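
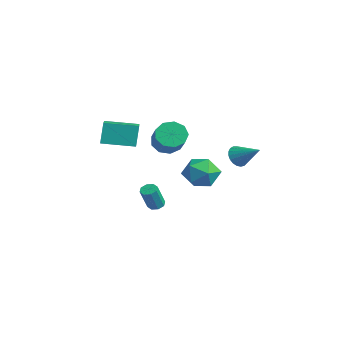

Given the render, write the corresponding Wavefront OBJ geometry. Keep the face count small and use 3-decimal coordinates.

v 0.947 -0.21 2.473
v 1.428 0.314 1.971
v 3.195 -0.187 3.146
v 2.713 -0.71 3.647
v 1.208 0.619 2.432
v 2.975 0.118 3.607
v 0.866 0.537 2.912
v 2.633 0.036 4.087
v 0.561 0.105 3.186
v 2.328 -0.395 4.361
v 0.437 -0.474 3.127
v 2.204 -0.974 4.301
v 0.551 -0.929 2.761
v 2.318 -1.43 3.935
v 0.85 -1.048 2.26
v 2.617 -1.548 3.435
v 1.194 -0.774 1.859
v 2.961 -1.275 3.034
v 1.423 -0.237 1.745
v 3.19 -0.737 2.92
v -3.61 -2.155 1.158
v -3.891 -1.856 2.497
v -2.841 -0.432 0.936
v -3.122 -0.133 2.274
v -2.058 -2.787 1.626
v -2.339 -2.488 2.964
v -1.289 -1.064 1.403
v -1.57 -0.765 2.742
v -3.436 4.364 -2.724
v -2.637 4.528 -1.86
v -3.743 2.572 -2.1
v -2.944 2.736 -1.236
v -3.979 3.318 -1.206
v -3.79 4.425 -1.592
v -2.59 2.675 -2.368
v -2.401 3.782 -2.754
v -2.114 3.484 -1.64
v -2.973 3.882 -0.922
v -3.407 3.218 -3.038
v -4.266 3.616 -2.32
v -3.859 1.136 -4.286
v -3.374 1.06 -4.456
v -2.976 0.447 -3.044
v -3.461 0.524 -2.874
v -3.421 1.417 -4.287
v -3.023 0.804 -2.875
v -3.726 1.61 -4.118
v -3.328 0.997 -2.706
v -4.108 1.525 -4.047
v -3.71 0.912 -2.635
v -4.344 1.213 -4.116
v -3.946 0.6 -2.704
v -4.297 0.856 -4.285
v -3.899 0.243 -2.873
v -3.992 0.663 -4.454
v -3.594 0.05 -3.042
v -3.61 0.748 -4.525
v -3.212 0.135 -3.113
v 2.277 3.216 1.324
v 2.672 3.202 0.734
v 3.483 3.884 2.116
v 2.54 3.465 0.713
v 2.363 3.685 0.798
v 2.17 3.825 0.973
v 1.997 3.859 1.21
v 1.871 3.782 1.466
v 1.816 3.607 1.697
v 1.84 3.365 1.864
v 1.94 3.097 1.938
v 2.098 2.849 1.905
v 2.287 2.666 1.772
v 2.474 2.577 1.562
v 2.627 2.599 1.31
v 2.72 2.728 1.061
v 2.736 2.941 0.857
f 2 1 5
f 2 5 3
f 3 5 6
f 3 6 4
f 5 1 7
f 5 7 6
f 6 7 8
f 6 8 4
f 7 1 9
f 7 9 8
f 8 9 10
f 8 10 4
f 9 1 11
f 9 11 10
f 10 11 12
f 10 12 4
f 11 1 13
f 11 13 12
f 12 13 14
f 12 14 4
f 13 1 15
f 13 15 14
f 14 15 16
f 14 16 4
f 15 1 17
f 15 17 16
f 16 17 18
f 16 18 4
f 17 1 19
f 17 19 18
f 18 19 20
f 18 20 4
f 19 1 2
f 19 2 20
f 20 2 3
f 20 3 4
f 22 24 21
f 25 22 21
f 21 24 23
f 23 25 21
f 22 28 24
f 26 22 25
f 26 28 22
f 24 28 23
f 27 25 23
f 23 28 27
f 27 26 25
f 28 26 27
f 29 40 34
f 29 34 30
f 29 30 36
f 29 36 39
f 29 39 40
f 30 34 38
f 34 40 33
f 40 39 31
f 39 36 35
f 36 30 37
f 32 38 33
f 32 33 31
f 32 31 35
f 32 35 37
f 32 37 38
f 33 38 34
f 31 33 40
f 35 31 39
f 37 35 36
f 38 37 30
f 42 41 45
f 42 45 43
f 43 45 46
f 43 46 44
f 45 41 47
f 45 47 46
f 46 47 48
f 46 48 44
f 47 41 49
f 47 49 48
f 48 49 50
f 48 50 44
f 49 41 51
f 49 51 50
f 50 51 52
f 50 52 44
f 51 41 53
f 51 53 52
f 52 53 54
f 52 54 44
f 53 41 55
f 53 55 54
f 54 55 56
f 54 56 44
f 55 41 57
f 55 57 56
f 56 57 58
f 56 58 44
f 57 41 42
f 57 42 58
f 58 42 43
f 58 43 44
f 60 59 62
f 60 62 61
f 62 59 63
f 62 63 61
f 63 59 64
f 63 64 61
f 64 59 65
f 64 65 61
f 65 59 66
f 65 66 61
f 66 59 67
f 66 67 61
f 67 59 68
f 67 68 61
f 68 59 69
f 68 69 61
f 69 59 70
f 69 70 61
f 70 59 71
f 70 71 61
f 71 59 72
f 71 72 61
f 72 59 73
f 72 73 61
f 73 59 74
f 73 74 61
f 74 59 75
f 74 75 61
f 75 59 60
f 75 60 61



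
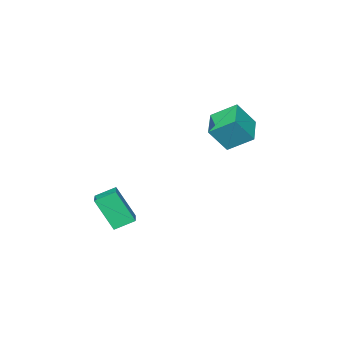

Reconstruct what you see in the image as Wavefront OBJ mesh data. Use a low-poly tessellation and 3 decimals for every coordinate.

v -4.143 0.462 2.824
v -4.868 1.706 3.747
v -2.716 1.673 2.314
v -3.441 2.917 3.236
v -3.219 -0.037 4.224
v -3.944 1.207 5.146
v -1.792 1.174 3.713
v -2.517 2.418 4.636
v 2.327 -1.641 -2.611
v 2.739 -2.669 -0.722
v 1.422 -0.969 -2.048
v 1.834 -1.997 -0.159
v 3.486 -0.423 -2.201
v 3.898 -1.451 -0.312
v 2.581 0.249 -1.638
v 2.993 -0.779 0.251
f 2 4 1
f 5 2 1
f 1 4 3
f 3 5 1
f 2 8 4
f 6 2 5
f 6 8 2
f 4 8 3
f 7 5 3
f 3 8 7
f 7 6 5
f 8 6 7
f 10 12 9
f 13 10 9
f 9 12 11
f 11 13 9
f 10 16 12
f 14 10 13
f 14 16 10
f 12 16 11
f 15 13 11
f 11 16 15
f 15 14 13
f 16 14 15



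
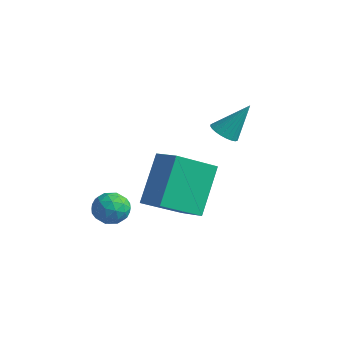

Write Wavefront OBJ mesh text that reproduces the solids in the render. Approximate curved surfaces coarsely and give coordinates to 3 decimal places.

v 2.603 -0.97 -2.763
v 2.944 -1.19 -2.2
v 1.636 -1.33 -2.32
v 1.977 -1.55 -1.757
v 1.916 -0.87 -1.881
v 2.513 -0.648 -2.155
v 2.067 -1.872 -2.365
v 2.664 -1.65 -2.639
v 2.612 -1.748 -1.954
v 2.519 -1.129 -1.655
v 2.061 -1.391 -2.865
v 1.968 -0.772 -2.566
v 2.858 -1.048 -2.521
v 1.722 -1.472 -1.999
v 1.686 -1.072 -2.072
v 1.886 -1.202 -1.741
v 2.605 -0.73 -2.494
v 2.805 -0.859 -2.163
v 2.201 -0.671 -1.975
v 1.775 -1.661 -2.357
v 1.975 -1.79 -2.026
v 2.694 -1.318 -2.779
v 2.894 -1.448 -2.448
v 2.379 -1.849 -2.545
v 2.864 -1.506 -2.045
v 2.295 -1.718 -1.784
v 2.348 -1.907 -2.142
v 2.699 -1.776 -2.303
v 2.809 -1.142 -1.869
v 2.241 -1.354 -1.609
v 2.205 -0.954 -1.682
v 2.556 -0.823 -1.843
v 2.614 -1.47 -1.725
v 2.339 -1.166 -2.911
v 1.771 -1.378 -2.651
v 2.024 -1.697 -2.677
v 2.375 -1.566 -2.838
v 2.285 -0.802 -2.736
v 1.716 -1.014 -2.475
v 1.881 -0.744 -2.217
v 2.232 -0.613 -2.378
v 1.966 -1.05 -2.795
v 3.159 2.838 0.241
v 3.581 3.06 -0.051
v 3.621 3.562 1.459
v 3.425 3.21 -0.081
v 3.229 3.303 -0.062
v 3.021 3.326 0.003
v 2.835 3.274 0.105
v 2.698 3.156 0.227
v 2.631 2.989 0.352
v 2.645 2.799 0.46
v 2.736 2.616 0.534
v 2.892 2.466 0.564
v 3.089 2.372 0.545
v 3.296 2.35 0.48
v 3.483 2.402 0.378
v 3.62 2.52 0.256
v 3.687 2.687 0.131
v 3.673 2.876 0.023
v 3.173 -0.768 -1.802
v 2.665 0.342 -0.106
v 3.486 0.723 -2.684
v 2.978 1.833 -0.988
v 4.222 -0.793 -1.472
v 3.714 0.317 0.224
v 4.535 0.698 -2.354
v 4.027 1.808 -0.658
f 1 38 17
f 38 12 41
f 17 41 6
f 38 41 17
f 1 17 13
f 17 6 18
f 13 18 2
f 17 18 13
f 1 13 22
f 13 2 23
f 22 23 8
f 13 23 22
f 1 22 34
f 22 8 37
f 34 37 11
f 22 37 34
f 1 34 38
f 34 11 42
f 38 42 12
f 34 42 38
f 2 18 29
f 18 6 32
f 29 32 10
f 18 32 29
f 6 41 19
f 41 12 40
f 19 40 5
f 41 40 19
f 12 42 39
f 42 11 35
f 39 35 3
f 42 35 39
f 11 37 36
f 37 8 24
f 36 24 7
f 37 24 36
f 8 23 28
f 23 2 25
f 28 25 9
f 23 25 28
f 4 30 16
f 30 10 31
f 16 31 5
f 30 31 16
f 4 16 14
f 16 5 15
f 14 15 3
f 16 15 14
f 4 14 21
f 14 3 20
f 21 20 7
f 14 20 21
f 4 21 26
f 21 7 27
f 26 27 9
f 21 27 26
f 4 26 30
f 26 9 33
f 30 33 10
f 26 33 30
f 5 31 19
f 31 10 32
f 19 32 6
f 31 32 19
f 3 15 39
f 15 5 40
f 39 40 12
f 15 40 39
f 7 20 36
f 20 3 35
f 36 35 11
f 20 35 36
f 9 27 28
f 27 7 24
f 28 24 8
f 27 24 28
f 10 33 29
f 33 9 25
f 29 25 2
f 33 25 29
f 44 43 46
f 44 46 45
f 46 43 47
f 46 47 45
f 47 43 48
f 47 48 45
f 48 43 49
f 48 49 45
f 49 43 50
f 49 50 45
f 50 43 51
f 50 51 45
f 51 43 52
f 51 52 45
f 52 43 53
f 52 53 45
f 53 43 54
f 53 54 45
f 54 43 55
f 54 55 45
f 55 43 56
f 55 56 45
f 56 43 57
f 56 57 45
f 57 43 58
f 57 58 45
f 58 43 59
f 58 59 45
f 59 43 60
f 59 60 45
f 60 43 44
f 60 44 45
f 62 64 61
f 65 62 61
f 61 64 63
f 63 65 61
f 62 68 64
f 66 62 65
f 66 68 62
f 64 68 63
f 67 65 63
f 63 68 67
f 67 66 65
f 68 66 67



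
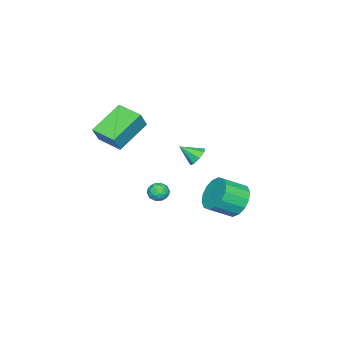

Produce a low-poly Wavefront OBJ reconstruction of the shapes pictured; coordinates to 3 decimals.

v -4.055 1.563 -2.199
v -3.18 2.084 -2.558
v -2.31 1.158 -1.78
v -3.185 0.637 -1.421
v -3.322 2.348 -2.086
v -2.451 1.422 -1.308
v -3.66 2.401 -1.644
v -2.79 1.475 -0.866
v -4.104 2.23 -1.351
v -3.234 1.304 -0.573
v -4.535 1.88 -1.285
v -3.665 0.954 -0.507
v -4.838 1.445 -1.464
v -3.967 0.519 -0.686
v -4.93 1.042 -1.84
v -4.06 0.116 -1.062
v -4.789 0.778 -2.312
v -3.918 -0.148 -1.534
v -4.45 0.725 -2.754
v -3.58 -0.201 -1.976
v -4.006 0.896 -3.047
v -3.136 -0.03 -2.269
v -3.575 1.246 -3.113
v -2.705 0.32 -2.335
v -3.273 1.681 -2.934
v -2.402 0.755 -2.156
v 0.053 -4.204 2.962
v -1.701 -3.662 4.022
v 0.384 -2.783 2.783
v -1.37 -2.241 3.844
v 0.65 -4.219 3.956
v -1.104 -3.677 5.017
v 0.981 -2.798 3.778
v -0.773 -2.256 4.838
v -1.048 0.796 2.512
v -0.451 0.895 2.376
v -0.752 -0.076 3.168
v -0.592 1.136 2.76
v -1 1.178 2.999
v -1.436 0.996 2.953
v -1.644 0.697 2.649
v -1.503 0.456 2.265
v -1.095 0.414 2.026
v -0.659 0.596 2.072
v -4.537 -2.828 -2.806
v -4.098 -2.71 -2.353
v -3.822 -3.33 -3.367
v -3.383 -3.212 -2.914
v -3.865 -3.619 -2.796
v -4.306 -3.309 -2.449
v -3.614 -2.731 -3.271
v -4.055 -2.421 -2.924
v -3.528 -2.65 -2.64
v -3.683 -3.199 -2.347
v -4.237 -2.841 -3.373
v -4.392 -3.39 -3.08
v -4.38 -2.725 -2.53
v -3.54 -3.315 -3.19
v -3.823 -3.554 -3.121
v -3.565 -3.485 -2.854
v -4.502 -3.077 -2.587
v -4.245 -3.008 -2.321
v -4.107 -3.542 -2.581
v -3.675 -3.032 -3.399
v -3.418 -2.963 -3.133
v -4.355 -2.555 -2.866
v -4.097 -2.486 -2.599
v -3.813 -2.498 -3.139
v -3.787 -2.62 -2.433
v -3.367 -2.915 -2.763
v -3.502 -2.633 -2.972
v -3.762 -2.45 -2.768
v -3.878 -2.943 -2.26
v -3.458 -3.238 -2.59
v -3.741 -3.477 -2.521
v -4.001 -3.295 -2.317
v -3.543 -2.908 -2.429
v -4.462 -2.802 -3.13
v -4.042 -3.097 -3.46
v -3.919 -2.745 -3.403
v -4.179 -2.563 -3.199
v -4.553 -3.125 -2.957
v -4.133 -3.42 -3.287
v -4.158 -3.59 -2.952
v -4.418 -3.407 -2.748
v -4.377 -3.132 -3.291
f 2 1 5
f 2 5 3
f 3 5 6
f 3 6 4
f 5 1 7
f 5 7 6
f 6 7 8
f 6 8 4
f 7 1 9
f 7 9 8
f 8 9 10
f 8 10 4
f 9 1 11
f 9 11 10
f 10 11 12
f 10 12 4
f 11 1 13
f 11 13 12
f 12 13 14
f 12 14 4
f 13 1 15
f 13 15 14
f 14 15 16
f 14 16 4
f 15 1 17
f 15 17 16
f 16 17 18
f 16 18 4
f 17 1 19
f 17 19 18
f 18 19 20
f 18 20 4
f 19 1 21
f 19 21 20
f 20 21 22
f 20 22 4
f 21 1 23
f 21 23 22
f 22 23 24
f 22 24 4
f 23 1 25
f 23 25 24
f 24 25 26
f 24 26 4
f 25 1 2
f 25 2 26
f 26 2 3
f 26 3 4
f 28 30 27
f 31 28 27
f 27 30 29
f 29 31 27
f 28 34 30
f 32 28 31
f 32 34 28
f 30 34 29
f 33 31 29
f 29 34 33
f 33 32 31
f 34 32 33
f 36 35 38
f 36 38 37
f 38 35 39
f 38 39 37
f 39 35 40
f 39 40 37
f 40 35 41
f 40 41 37
f 41 35 42
f 41 42 37
f 42 35 43
f 42 43 37
f 43 35 44
f 43 44 37
f 44 35 36
f 44 36 37
f 45 82 61
f 82 56 85
f 61 85 50
f 82 85 61
f 45 61 57
f 61 50 62
f 57 62 46
f 61 62 57
f 45 57 66
f 57 46 67
f 66 67 52
f 57 67 66
f 45 66 78
f 66 52 81
f 78 81 55
f 66 81 78
f 45 78 82
f 78 55 86
f 82 86 56
f 78 86 82
f 46 62 73
f 62 50 76
f 73 76 54
f 62 76 73
f 50 85 63
f 85 56 84
f 63 84 49
f 85 84 63
f 56 86 83
f 86 55 79
f 83 79 47
f 86 79 83
f 55 81 80
f 81 52 68
f 80 68 51
f 81 68 80
f 52 67 72
f 67 46 69
f 72 69 53
f 67 69 72
f 48 74 60
f 74 54 75
f 60 75 49
f 74 75 60
f 48 60 58
f 60 49 59
f 58 59 47
f 60 59 58
f 48 58 65
f 58 47 64
f 65 64 51
f 58 64 65
f 48 65 70
f 65 51 71
f 70 71 53
f 65 71 70
f 48 70 74
f 70 53 77
f 74 77 54
f 70 77 74
f 49 75 63
f 75 54 76
f 63 76 50
f 75 76 63
f 47 59 83
f 59 49 84
f 83 84 56
f 59 84 83
f 51 64 80
f 64 47 79
f 80 79 55
f 64 79 80
f 53 71 72
f 71 51 68
f 72 68 52
f 71 68 72
f 54 77 73
f 77 53 69
f 73 69 46
f 77 69 73



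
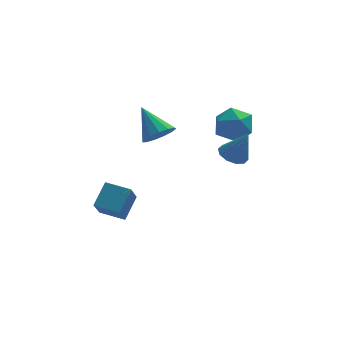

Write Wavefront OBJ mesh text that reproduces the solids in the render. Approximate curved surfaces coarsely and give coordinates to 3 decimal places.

v -0.641 1.729 2.613
v -0.262 1.245 3.324
v -1.319 3.071 3.887
v 0.108 1.587 3.162
v 0.241 1.974 2.825
v 0.094 2.283 2.421
v -0.287 2.417 2.078
v -0.78 2.332 1.905
v -1.229 2.056 1.956
v -1.492 1.677 2.216
v -1.484 1.314 2.602
v -1.209 1.083 2.991
v -0.754 1.057 3.261
v 2.738 4.318 1.981
v 3.36 4.282 0.982
v 3.64 2.758 2.598
v 4.262 2.722 1.599
v 4.45 3.584 2.38
v 3.892 4.548 1.998
v 3.108 2.492 1.582
v 2.55 3.456 1.2
v 3.589 3.154 0.735
v 4.418 3.829 1.228
v 2.582 3.211 2.352
v 3.411 3.886 2.845
v 2.779 0.204 1.802
v 3.512 0.485 1.565
v 3.441 -0.144 3.438
v 3.249 0.875 1.754
v 2.806 1.008 1.962
v 2.353 0.834 2.108
v 2.062 0.42 2.137
v 2.046 -0.077 2.038
v 2.309 -0.466 1.849
v 2.752 -0.599 1.641
v 3.205 -0.426 1.495
v 3.495 -0.011 1.466
v -3.546 3.001 -3.728
v -3.968 1.993 -2.413
v -2.8 3.971 -2.744
v -3.222 2.962 -1.429
v -2.338 2.258 -3.911
v -2.76 1.249 -2.596
v -1.592 3.227 -2.927
v -2.014 2.219 -1.612
f 2 1 4
f 2 4 3
f 4 1 5
f 4 5 3
f 5 1 6
f 5 6 3
f 6 1 7
f 6 7 3
f 7 1 8
f 7 8 3
f 8 1 9
f 8 9 3
f 9 1 10
f 9 10 3
f 10 1 11
f 10 11 3
f 11 1 12
f 11 12 3
f 12 1 13
f 12 13 3
f 13 1 2
f 13 2 3
f 14 25 19
f 14 19 15
f 14 15 21
f 14 21 24
f 14 24 25
f 15 19 23
f 19 25 18
f 25 24 16
f 24 21 20
f 21 15 22
f 17 23 18
f 17 18 16
f 17 16 20
f 17 20 22
f 17 22 23
f 18 23 19
f 16 18 25
f 20 16 24
f 22 20 21
f 23 22 15
f 27 26 29
f 27 29 28
f 29 26 30
f 29 30 28
f 30 26 31
f 30 31 28
f 31 26 32
f 31 32 28
f 32 26 33
f 32 33 28
f 33 26 34
f 33 34 28
f 34 26 35
f 34 35 28
f 35 26 36
f 35 36 28
f 36 26 37
f 36 37 28
f 37 26 27
f 37 27 28
f 39 41 38
f 42 39 38
f 38 41 40
f 40 42 38
f 39 45 41
f 43 39 42
f 43 45 39
f 41 45 40
f 44 42 40
f 40 45 44
f 44 43 42
f 45 43 44



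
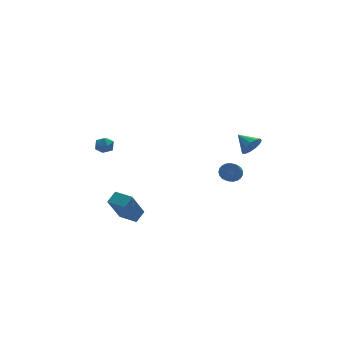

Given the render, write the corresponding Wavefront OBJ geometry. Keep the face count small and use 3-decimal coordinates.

v 3.583 -2.909 3.081
v 4.063 -3.007 3.635
v 3.217 -1.891 3.579
v 4.265 -2.791 3.341
v 4.251 -2.612 2.965
v 4.024 -2.527 2.626
v 3.657 -2.564 2.431
v 3.267 -2.71 2.442
v 2.977 -2.919 2.657
v 2.879 -3.125 3.006
v 3.005 -3.262 3.379
v 3.314 -3.287 3.657
v 3.709 -3.192 3.753
v -4.14 -2.7 0.057
v -3.494 -2.334 0.491
v -4.708 -1.667 0.029
v -4.063 -1.3 0.464
v -3.217 -2.24 -1.704
v -2.572 -1.873 -1.269
v -3.786 -1.206 -1.731
v -3.14 -0.84 -1.297
v 4.248 0.776 -1.368
v 4.745 0.36 -1.421
v 4.228 -0.332 -0.824
v 3.732 0.084 -0.772
v 4.812 0.501 -1.2
v 4.296 -0.192 -0.603
v 4.782 0.689 -1.008
v 4.266 -0.004 -0.411
v 4.66 0.892 -0.878
v 4.143 0.199 -0.282
v 4.466 1.075 -0.834
v 3.949 0.382 -0.237
v 4.235 1.206 -0.881
v 3.718 0.514 -0.284
v 4.006 1.263 -1.013
v 3.489 0.571 -0.416
v 3.819 1.236 -1.206
v 3.302 0.544 -0.61
v 3.706 1.13 -1.428
v 3.189 0.437 -0.831
v 3.687 0.962 -1.639
v 3.171 0.269 -1.042
v 3.765 0.762 -1.803
v 3.249 0.07 -1.206
v 3.927 0.565 -1.892
v 3.41 -0.128 -1.295
v 4.144 0.404 -1.891
v 3.627 -0.289 -1.294
v 4.379 0.307 -1.799
v 3.863 -0.385 -1.202
v 4.592 0.292 -1.633
v 4.075 -0.4 -1.036
v -3.863 2.018 2.057
v -3.352 2.386 2.103
v -3.388 1.294 2.597
v -2.877 1.662 2.643
v -3.407 1.817 2.948
v -3.7 2.265 2.615
v -3.04 1.415 2.085
v -3.333 1.863 1.752
v -2.844 2.013 2.12
v -3.071 2.262 2.653
v -3.669 1.418 2.047
v -3.896 1.667 2.58
f 2 1 4
f 2 4 3
f 4 1 5
f 4 5 3
f 5 1 6
f 5 6 3
f 6 1 7
f 6 7 3
f 7 1 8
f 7 8 3
f 8 1 9
f 8 9 3
f 9 1 10
f 9 10 3
f 10 1 11
f 10 11 3
f 11 1 12
f 11 12 3
f 12 1 13
f 12 13 3
f 13 1 2
f 13 2 3
f 15 17 14
f 18 15 14
f 14 17 16
f 16 18 14
f 15 21 17
f 19 15 18
f 19 21 15
f 17 21 16
f 20 18 16
f 16 21 20
f 20 19 18
f 21 19 20
f 23 22 26
f 23 26 24
f 24 26 27
f 24 27 25
f 26 22 28
f 26 28 27
f 27 28 29
f 27 29 25
f 28 22 30
f 28 30 29
f 29 30 31
f 29 31 25
f 30 22 32
f 30 32 31
f 31 32 33
f 31 33 25
f 32 22 34
f 32 34 33
f 33 34 35
f 33 35 25
f 34 22 36
f 34 36 35
f 35 36 37
f 35 37 25
f 36 22 38
f 36 38 37
f 37 38 39
f 37 39 25
f 38 22 40
f 38 40 39
f 39 40 41
f 39 41 25
f 40 22 42
f 40 42 41
f 41 42 43
f 41 43 25
f 42 22 44
f 42 44 43
f 43 44 45
f 43 45 25
f 44 22 46
f 44 46 45
f 45 46 47
f 45 47 25
f 46 22 48
f 46 48 47
f 47 48 49
f 47 49 25
f 48 22 50
f 48 50 49
f 49 50 51
f 49 51 25
f 50 22 52
f 50 52 51
f 51 52 53
f 51 53 25
f 52 22 23
f 52 23 53
f 53 23 24
f 53 24 25
f 54 65 59
f 54 59 55
f 54 55 61
f 54 61 64
f 54 64 65
f 55 59 63
f 59 65 58
f 65 64 56
f 64 61 60
f 61 55 62
f 57 63 58
f 57 58 56
f 57 56 60
f 57 60 62
f 57 62 63
f 58 63 59
f 56 58 65
f 60 56 64
f 62 60 61
f 63 62 55



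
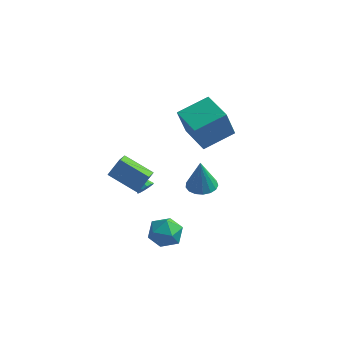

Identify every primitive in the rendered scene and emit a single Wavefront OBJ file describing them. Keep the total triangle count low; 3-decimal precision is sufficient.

v -0.708 -3.569 1.11
v -2.475 -3.256 1.896
v -0.706 -2.714 0.773
v -2.474 -2.4 1.559
v -0.146 -3.14 2.201
v -1.914 -2.826 2.987
v -0.145 -2.284 1.864
v -1.912 -1.971 2.65
v -1.718 1.093 -2.805
v -1.333 1.425 -2.506
v -2.942 1.727 -1.935
v -1.442 1.614 -2.797
v -1.657 1.605 -3.092
v -1.895 1.399 -3.277
v -2.065 1.077 -3.282
v -2.103 0.761 -3.104
v -1.994 0.571 -2.812
v -1.779 0.581 -2.518
v -1.541 0.786 -2.333
v -1.371 1.109 -2.328
v 2.706 -2.609 1.776
v 3.569 -2.825 1.799
v 2.634 -2.691 3.744
v 3.57 -2.399 1.816
v 3.372 -2.022 1.825
v 3.023 -1.779 1.822
v 2.6 -1.726 1.809
v 2.202 -1.876 1.789
v 1.919 -2.193 1.765
v 1.816 -2.606 1.744
v 1.917 -3.02 1.731
v 2.199 -3.339 1.728
v 2.597 -3.492 1.736
v 3.019 -3.442 1.753
v 3.37 -3.201 1.776
v 0.247 -2.645 -2.721
v 1.338 -2.605 -2.787
v 0.362 -4.095 -1.713
v 1.453 -4.055 -1.779
v 0.91 -3.292 -1.213
v 0.84 -2.396 -1.836
v 0.86 -4.304 -2.664
v 0.79 -3.408 -3.287
v 1.717 -3.63 -2.751
v 1.748 -3.005 -1.855
v -0.048 -3.695 -2.645
v -0.017 -3.07 -1.749
v -0.104 3.736 0.699
v -0.498 3.245 2.639
v 1.352 5.16 1.355
v 0.958 4.669 3.296
v 1.402 2.231 0.624
v 1.008 1.74 2.565
v 2.858 3.655 1.281
v 2.464 3.164 3.221
f 2 4 1
f 5 2 1
f 1 4 3
f 3 5 1
f 2 8 4
f 6 2 5
f 6 8 2
f 4 8 3
f 7 5 3
f 3 8 7
f 7 6 5
f 8 6 7
f 10 9 12
f 10 12 11
f 12 9 13
f 12 13 11
f 13 9 14
f 13 14 11
f 14 9 15
f 14 15 11
f 15 9 16
f 15 16 11
f 16 9 17
f 16 17 11
f 17 9 18
f 17 18 11
f 18 9 19
f 18 19 11
f 19 9 20
f 19 20 11
f 20 9 10
f 20 10 11
f 22 21 24
f 22 24 23
f 24 21 25
f 24 25 23
f 25 21 26
f 25 26 23
f 26 21 27
f 26 27 23
f 27 21 28
f 27 28 23
f 28 21 29
f 28 29 23
f 29 21 30
f 29 30 23
f 30 21 31
f 30 31 23
f 31 21 32
f 31 32 23
f 32 21 33
f 32 33 23
f 33 21 34
f 33 34 23
f 34 21 35
f 34 35 23
f 35 21 22
f 35 22 23
f 36 47 41
f 36 41 37
f 36 37 43
f 36 43 46
f 36 46 47
f 37 41 45
f 41 47 40
f 47 46 38
f 46 43 42
f 43 37 44
f 39 45 40
f 39 40 38
f 39 38 42
f 39 42 44
f 39 44 45
f 40 45 41
f 38 40 47
f 42 38 46
f 44 42 43
f 45 44 37
f 49 51 48
f 52 49 48
f 48 51 50
f 50 52 48
f 49 55 51
f 53 49 52
f 53 55 49
f 51 55 50
f 54 52 50
f 50 55 54
f 54 53 52
f 55 53 54



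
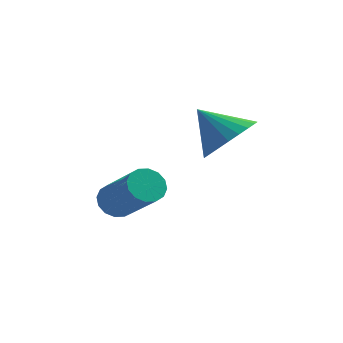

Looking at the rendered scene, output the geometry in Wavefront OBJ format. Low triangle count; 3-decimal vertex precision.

v -0.488 0.475 -3.52
v -0.111 0.476 -3.849
v 0.784 -0.333 -2.829
v 0.408 -0.335 -2.5
v -0.078 0.691 -3.708
v 0.817 -0.118 -2.688
v -0.154 0.847 -3.517
v 0.741 0.038 -2.497
v -0.32 0.904 -3.326
v 0.575 0.095 -2.306
v -0.531 0.846 -3.188
v 0.364 0.036 -2.168
v -0.73 0.688 -3.138
v 0.165 -0.122 -2.118
v -0.864 0.473 -3.191
v 0.031 -0.336 -2.171
v -0.897 0.258 -3.332
v -0.002 -0.551 -2.312
v -0.821 0.102 -3.523
v 0.074 -0.707 -2.503
v -0.655 0.045 -3.714
v 0.24 -0.764 -2.694
v -0.444 0.104 -3.852
v 0.451 -0.706 -2.832
v -0.245 0.262 -3.902
v 0.65 -0.548 -2.882
v 1.857 2.286 -2.198
v 2.319 1.943 -1.6
v 1.003 2.554 -1.382
v 2.423 2.249 -1.592
v 2.441 2.562 -1.676
v 2.37 2.832 -1.839
v 2.22 3.019 -2.057
v 2.015 3.095 -2.296
v 1.786 3.048 -2.521
v 1.568 2.885 -2.696
v 1.394 2.63 -2.795
v 1.29 2.324 -2.803
v 1.273 2.011 -2.719
v 1.344 1.741 -2.556
v 1.493 1.554 -2.338
v 1.698 1.478 -2.099
v 1.927 1.525 -1.875
v 2.145 1.688 -1.7
f 2 1 5
f 2 5 3
f 3 5 6
f 3 6 4
f 5 1 7
f 5 7 6
f 6 7 8
f 6 8 4
f 7 1 9
f 7 9 8
f 8 9 10
f 8 10 4
f 9 1 11
f 9 11 10
f 10 11 12
f 10 12 4
f 11 1 13
f 11 13 12
f 12 13 14
f 12 14 4
f 13 1 15
f 13 15 14
f 14 15 16
f 14 16 4
f 15 1 17
f 15 17 16
f 16 17 18
f 16 18 4
f 17 1 19
f 17 19 18
f 18 19 20
f 18 20 4
f 19 1 21
f 19 21 20
f 20 21 22
f 20 22 4
f 21 1 23
f 21 23 22
f 22 23 24
f 22 24 4
f 23 1 25
f 23 25 24
f 24 25 26
f 24 26 4
f 25 1 2
f 25 2 26
f 26 2 3
f 26 3 4
f 28 27 30
f 28 30 29
f 30 27 31
f 30 31 29
f 31 27 32
f 31 32 29
f 32 27 33
f 32 33 29
f 33 27 34
f 33 34 29
f 34 27 35
f 34 35 29
f 35 27 36
f 35 36 29
f 36 27 37
f 36 37 29
f 37 27 38
f 37 38 29
f 38 27 39
f 38 39 29
f 39 27 40
f 39 40 29
f 40 27 41
f 40 41 29
f 41 27 42
f 41 42 29
f 42 27 43
f 42 43 29
f 43 27 44
f 43 44 29
f 44 27 28
f 44 28 29



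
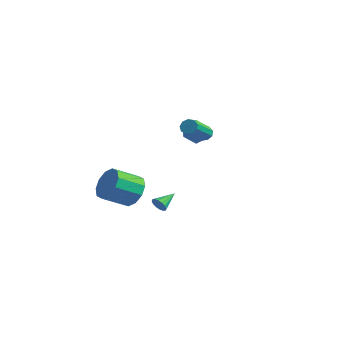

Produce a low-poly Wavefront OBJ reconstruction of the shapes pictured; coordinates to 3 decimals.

v -2.577 4.741 1.391
v -1.984 4.582 0.742
v -2.756 3.318 1.578
v -2.163 3.159 0.929
v -1.892 3.507 1.706
v -1.781 4.387 1.59
v -2.959 3.513 0.73
v -2.848 4.393 0.614
v -2.22 3.823 0.333
v -1.56 3.819 0.936
v -3.18 4.081 1.384
v -2.52 4.077 1.987
v -0.772 -1.69 -1.491
v 0.052 -2.197 -1.973
v -0.365 -3.637 -1.17
v -1.188 -3.13 -0.689
v 0.275 -1.941 -1.398
v -0.142 -3.381 -0.595
v 0.098 -1.59 -0.859
v -0.319 -3.029 -0.056
v -0.411 -1.276 -0.562
v -0.827 -2.715 0.241
v -1.057 -1.121 -0.619
v -1.474 -2.56 0.184
v -1.595 -1.183 -1.01
v -2.012 -2.623 -0.207
v -1.818 -1.439 -1.585
v -2.235 -2.879 -0.782
v -1.641 -1.791 -2.124
v -2.058 -3.23 -1.321
v -1.133 -2.105 -2.421
v -1.549 -3.544 -1.618
v -0.486 -2.26 -2.364
v -0.903 -3.699 -1.561
v 2.257 0.644 3.061
v 2.737 0.789 2.973
v 3.404 -0.799 3.99
v 2.923 -0.944 4.079
v 2.623 0.931 3.27
v 3.29 -0.656 4.287
v 2.337 0.939 3.469
v 3.004 -0.649 4.487
v 2.013 0.809 3.478
v 2.68 -0.779 4.495
v 1.804 0.601 3.292
v 2.47 -0.986 4.309
v 1.806 0.414 2.998
v 2.473 -1.174 4.015
v 2.019 0.334 2.733
v 2.686 -1.254 3.751
v 2.343 0.399 2.622
v 3.01 -1.189 3.64
v 2.627 0.579 2.717
v 3.294 -1.009 3.734
v -2.698 1.558 -3.977
v -2.357 1.755 -4.346
v -2.782 2.742 -3.423
v -2.611 1.789 -4.457
v -2.889 1.761 -4.44
v -3.115 1.679 -4.298
v -3.23 1.564 -4.071
v -3.202 1.448 -3.818
v -3.039 1.361 -3.608
v -2.785 1.327 -3.497
v -2.507 1.355 -3.515
v -2.281 1.437 -3.656
v -2.166 1.552 -3.884
v -2.194 1.668 -4.137
f 1 12 6
f 1 6 2
f 1 2 8
f 1 8 11
f 1 11 12
f 2 6 10
f 6 12 5
f 12 11 3
f 11 8 7
f 8 2 9
f 4 10 5
f 4 5 3
f 4 3 7
f 4 7 9
f 4 9 10
f 5 10 6
f 3 5 12
f 7 3 11
f 9 7 8
f 10 9 2
f 14 13 17
f 14 17 15
f 15 17 18
f 15 18 16
f 17 13 19
f 17 19 18
f 18 19 20
f 18 20 16
f 19 13 21
f 19 21 20
f 20 21 22
f 20 22 16
f 21 13 23
f 21 23 22
f 22 23 24
f 22 24 16
f 23 13 25
f 23 25 24
f 24 25 26
f 24 26 16
f 25 13 27
f 25 27 26
f 26 27 28
f 26 28 16
f 27 13 29
f 27 29 28
f 28 29 30
f 28 30 16
f 29 13 31
f 29 31 30
f 30 31 32
f 30 32 16
f 31 13 33
f 31 33 32
f 32 33 34
f 32 34 16
f 33 13 14
f 33 14 34
f 34 14 15
f 34 15 16
f 36 35 39
f 36 39 37
f 37 39 40
f 37 40 38
f 39 35 41
f 39 41 40
f 40 41 42
f 40 42 38
f 41 35 43
f 41 43 42
f 42 43 44
f 42 44 38
f 43 35 45
f 43 45 44
f 44 45 46
f 44 46 38
f 45 35 47
f 45 47 46
f 46 47 48
f 46 48 38
f 47 35 49
f 47 49 48
f 48 49 50
f 48 50 38
f 49 35 51
f 49 51 50
f 50 51 52
f 50 52 38
f 51 35 53
f 51 53 52
f 52 53 54
f 52 54 38
f 53 35 36
f 53 36 54
f 54 36 37
f 54 37 38
f 56 55 58
f 56 58 57
f 58 55 59
f 58 59 57
f 59 55 60
f 59 60 57
f 60 55 61
f 60 61 57
f 61 55 62
f 61 62 57
f 62 55 63
f 62 63 57
f 63 55 64
f 63 64 57
f 64 55 65
f 64 65 57
f 65 55 66
f 65 66 57
f 66 55 67
f 66 67 57
f 67 55 68
f 67 68 57
f 68 55 56
f 68 56 57



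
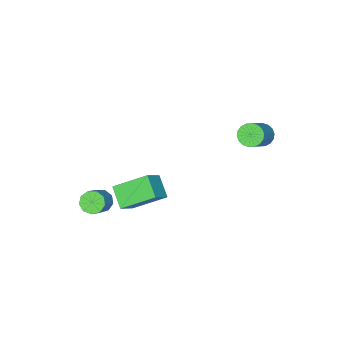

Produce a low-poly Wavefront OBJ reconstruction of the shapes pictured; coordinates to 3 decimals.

v 0.869 -0.543 0.282
v 2.001 -0.374 1.312
v 1.422 0.471 -0.492
v 2.554 0.64 0.538
v 2.006 -1.94 -0.738
v 3.138 -1.771 0.292
v 2.559 -0.926 -1.512
v 3.691 -0.757 -0.482
v 2.177 -3.56 -3.024
v 2.588 -4.116 -3.223
v 3.674 -3.697 -2.155
v 3.263 -3.14 -1.956
v 2.7 -3.72 -3.493
v 3.786 -3.3 -2.424
v 2.567 -3.248 -3.543
v 3.653 -2.829 -2.474
v 2.252 -2.922 -3.351
v 3.338 -2.503 -2.282
v 1.902 -2.895 -3.006
v 2.987 -2.475 -1.937
v 1.68 -3.178 -2.669
v 2.766 -2.759 -1.601
v 1.691 -3.64 -2.499
v 2.777 -3.221 -1.43
v 1.93 -4.065 -2.575
v 3.015 -3.645 -1.506
v 2.284 -4.253 -2.861
v 3.369 -3.833 -1.792
v -2.983 3.068 3.163
v -2.626 2.482 2.981
v -1.08 2.966 4.455
v -1.437 3.552 4.637
v -2.508 2.7 2.786
v -0.962 3.184 4.259
v -2.484 2.99 2.665
v -0.937 3.475 4.138
v -2.558 3.297 2.642
v -1.012 3.781 4.116
v -2.717 3.558 2.723
v -1.171 4.042 4.197
v -2.929 3.722 2.891
v -1.382 4.206 4.365
v -3.151 3.756 3.113
v -1.605 4.24 4.587
v -3.34 3.654 3.345
v -1.794 4.138 4.819
v -3.458 3.436 3.541
v -1.912 3.92 5.014
v -3.483 3.145 3.662
v -1.936 3.63 5.135
v -3.408 2.839 3.684
v -1.862 3.323 5.158
v -3.249 2.578 3.603
v -1.703 3.062 5.077
v -3.038 2.414 3.435
v -1.491 2.898 4.909
v -2.815 2.38 3.213
v -1.269 2.864 4.687
f 2 4 1
f 5 2 1
f 1 4 3
f 3 5 1
f 2 8 4
f 6 2 5
f 6 8 2
f 4 8 3
f 7 5 3
f 3 8 7
f 7 6 5
f 8 6 7
f 10 9 13
f 10 13 11
f 11 13 14
f 11 14 12
f 13 9 15
f 13 15 14
f 14 15 16
f 14 16 12
f 15 9 17
f 15 17 16
f 16 17 18
f 16 18 12
f 17 9 19
f 17 19 18
f 18 19 20
f 18 20 12
f 19 9 21
f 19 21 20
f 20 21 22
f 20 22 12
f 21 9 23
f 21 23 22
f 22 23 24
f 22 24 12
f 23 9 25
f 23 25 24
f 24 25 26
f 24 26 12
f 25 9 27
f 25 27 26
f 26 27 28
f 26 28 12
f 27 9 10
f 27 10 28
f 28 10 11
f 28 11 12
f 30 29 33
f 30 33 31
f 31 33 34
f 31 34 32
f 33 29 35
f 33 35 34
f 34 35 36
f 34 36 32
f 35 29 37
f 35 37 36
f 36 37 38
f 36 38 32
f 37 29 39
f 37 39 38
f 38 39 40
f 38 40 32
f 39 29 41
f 39 41 40
f 40 41 42
f 40 42 32
f 41 29 43
f 41 43 42
f 42 43 44
f 42 44 32
f 43 29 45
f 43 45 44
f 44 45 46
f 44 46 32
f 45 29 47
f 45 47 46
f 46 47 48
f 46 48 32
f 47 29 49
f 47 49 48
f 48 49 50
f 48 50 32
f 49 29 51
f 49 51 50
f 50 51 52
f 50 52 32
f 51 29 53
f 51 53 52
f 52 53 54
f 52 54 32
f 53 29 55
f 53 55 54
f 54 55 56
f 54 56 32
f 55 29 57
f 55 57 56
f 56 57 58
f 56 58 32
f 57 29 30
f 57 30 58
f 58 30 31
f 58 31 32



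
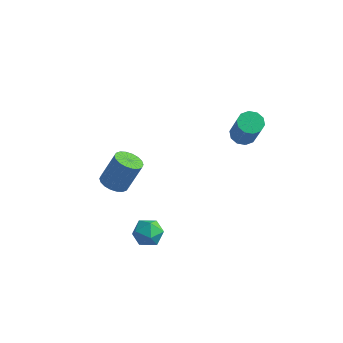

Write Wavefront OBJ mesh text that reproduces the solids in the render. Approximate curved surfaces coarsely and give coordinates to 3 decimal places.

v 1.736 2.877 0.116
v 2.316 2.792 -0.187
v 3.124 1.998 1.581
v 2.544 2.083 1.884
v 2.315 3.164 -0.02
v 3.123 2.37 1.749
v 2.092 3.426 0.2
v 2.9 2.633 1.968
v 1.734 3.479 0.387
v 2.541 2.685 2.155
v 1.376 3.301 0.471
v 2.184 2.507 2.239
v 1.156 2.962 0.419
v 1.964 2.168 2.187
v 1.157 2.59 0.251
v 1.965 1.796 2.02
v 1.38 2.327 0.032
v 2.188 1.534 1.8
v 1.739 2.275 -0.155
v 2.546 1.481 1.613
v 2.096 2.453 -0.239
v 2.904 1.659 1.529
v -2.377 -1.967 -1.749
v -1.796 -1.652 -2.057
v -1.281 -1.117 -0.539
v -1.863 -1.433 -0.231
v -2.019 -1.415 -2.065
v -1.504 -0.881 -0.547
v -2.313 -1.288 -2.01
v -1.798 -0.754 -0.492
v -2.619 -1.296 -1.903
v -2.104 -0.762 -0.385
v -2.878 -1.436 -1.766
v -2.363 -0.902 -0.248
v -3.038 -1.682 -1.626
v -2.523 -1.148 -0.107
v -3.067 -1.984 -1.509
v -2.552 -1.45 0.009
v -2.959 -2.283 -1.441
v -2.444 -1.748 0.077
v -2.736 -2.519 -1.433
v -2.221 -1.985 0.085
v -2.442 -2.646 -1.488
v -1.927 -2.112 0.03
v -2.136 -2.638 -1.595
v -1.621 -2.104 -0.077
v -1.877 -2.498 -1.732
v -1.362 -1.964 -0.214
v -1.717 -2.252 -1.873
v -1.202 -1.718 -0.354
v -1.688 -1.95 -1.989
v -1.173 -1.416 -0.471
v 0.48 -2.854 -2.472
v 1.143 -3.308 -2.568
v -0.243 -3.792 -3.032
v 0.42 -4.246 -3.128
v 0.125 -4.112 -2.386
v 0.572 -3.532 -2.04
v 0.328 -3.568 -3.56
v 0.775 -2.988 -3.214
v 1.049 -3.749 -3.241
v 0.924 -4.086 -2.515
v -0.024 -3.014 -3.085
v -0.149 -3.351 -2.359
f 2 1 5
f 2 5 3
f 3 5 6
f 3 6 4
f 5 1 7
f 5 7 6
f 6 7 8
f 6 8 4
f 7 1 9
f 7 9 8
f 8 9 10
f 8 10 4
f 9 1 11
f 9 11 10
f 10 11 12
f 10 12 4
f 11 1 13
f 11 13 12
f 12 13 14
f 12 14 4
f 13 1 15
f 13 15 14
f 14 15 16
f 14 16 4
f 15 1 17
f 15 17 16
f 16 17 18
f 16 18 4
f 17 1 19
f 17 19 18
f 18 19 20
f 18 20 4
f 19 1 21
f 19 21 20
f 20 21 22
f 20 22 4
f 21 1 2
f 21 2 22
f 22 2 3
f 22 3 4
f 24 23 27
f 24 27 25
f 25 27 28
f 25 28 26
f 27 23 29
f 27 29 28
f 28 29 30
f 28 30 26
f 29 23 31
f 29 31 30
f 30 31 32
f 30 32 26
f 31 23 33
f 31 33 32
f 32 33 34
f 32 34 26
f 33 23 35
f 33 35 34
f 34 35 36
f 34 36 26
f 35 23 37
f 35 37 36
f 36 37 38
f 36 38 26
f 37 23 39
f 37 39 38
f 38 39 40
f 38 40 26
f 39 23 41
f 39 41 40
f 40 41 42
f 40 42 26
f 41 23 43
f 41 43 42
f 42 43 44
f 42 44 26
f 43 23 45
f 43 45 44
f 44 45 46
f 44 46 26
f 45 23 47
f 45 47 46
f 46 47 48
f 46 48 26
f 47 23 49
f 47 49 48
f 48 49 50
f 48 50 26
f 49 23 51
f 49 51 50
f 50 51 52
f 50 52 26
f 51 23 24
f 51 24 52
f 52 24 25
f 52 25 26
f 53 64 58
f 53 58 54
f 53 54 60
f 53 60 63
f 53 63 64
f 54 58 62
f 58 64 57
f 64 63 55
f 63 60 59
f 60 54 61
f 56 62 57
f 56 57 55
f 56 55 59
f 56 59 61
f 56 61 62
f 57 62 58
f 55 57 64
f 59 55 63
f 61 59 60
f 62 61 54



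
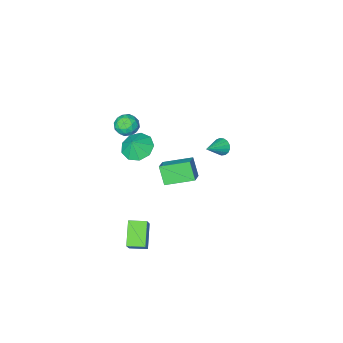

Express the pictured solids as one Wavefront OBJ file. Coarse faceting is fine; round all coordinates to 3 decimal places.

v 2.213 -1.078 2.335
v 3.048 -0.745 1.832
v 2.687 -0.922 3.225
v 2.617 -0.205 1.967
v 1.997 -0.073 2.274
v 1.478 -0.411 2.61
v 1.303 -1.061 2.817
v 1.554 -1.719 2.798
v 2.113 -2.077 2.563
v 2.719 -1.968 2.221
v 3.089 -1.441 1.933
v 0.83 3.303 2.522
v 0.726 2.579 3.608
v 1.473 3.932 3.003
v 1.369 3.208 4.089
v 2.251 2.272 1.971
v 2.147 1.548 3.057
v 2.894 2.901 2.452
v 2.79 2.177 3.538
v 4.361 1.31 -4.476
v 3.527 0.189 -3.439
v 3.484 1.99 -4.446
v 2.65 0.869 -3.409
v 5.03 2.111 -3.071
v 4.196 0.99 -2.034
v 4.153 2.791 -3.041
v 3.319 1.67 -2.004
v -4.626 -2.26 -2.46
v -4.293 -2.535 -2.932
v -3.254 -1.94 -1.68
v -4.313 -2.242 -3.018
v -4.405 -1.952 -2.975
v -4.547 -1.734 -2.815
v -4.708 -1.636 -2.573
v -4.849 -1.681 -2.305
v -4.94 -1.859 -2.073
v -4.958 -2.129 -1.929
v -4.901 -2.429 -1.907
v -4.78 -2.69 -2.011
v -4.624 -2.853 -2.218
v -4.469 -2.881 -2.481
v -4.349 -2.766 -2.739
v 0.558 -3.623 1.724
v 1.064 -2.971 1.634
v 1.616 -4.409 1.986
v 2.122 -3.757 1.896
v 1.607 -3.796 2.546
v 0.953 -3.31 2.384
v 1.727 -4.07 1.236
v 1.073 -3.584 1.074
v 1.787 -3.247 1.333
v 1.713 -3.078 2.142
v 0.967 -4.302 1.478
v 0.893 -4.133 2.287
v 0.718 -3.228 1.656
v 1.962 -4.152 1.964
v 1.659 -4.175 2.346
v 1.957 -3.792 2.293
v 0.653 -3.427 2.097
v 0.95 -3.044 2.044
v 1.269 -3.529 2.58
v 1.73 -4.336 1.576
v 2.027 -3.953 1.523
v 0.723 -3.588 1.327
v 1.021 -3.205 1.274
v 1.411 -3.851 1.04
v 1.441 -3.007 1.426
v 2.063 -3.469 1.58
v 1.83 -3.653 1.192
v 1.446 -3.367 1.097
v 1.397 -2.907 1.902
v 2.019 -3.37 2.056
v 1.716 -3.393 2.438
v 1.332 -3.107 2.343
v 1.822 -3.07 1.725
v 0.661 -4.01 1.564
v 1.283 -4.473 1.718
v 1.348 -4.273 1.277
v 0.964 -3.987 1.182
v 0.617 -3.911 2.04
v 1.239 -4.373 2.194
v 1.234 -4.013 2.523
v 0.85 -3.727 2.428
v 0.858 -4.31 1.895
f 2 1 4
f 2 4 3
f 4 1 5
f 4 5 3
f 5 1 6
f 5 6 3
f 6 1 7
f 6 7 3
f 7 1 8
f 7 8 3
f 8 1 9
f 8 9 3
f 9 1 10
f 9 10 3
f 10 1 11
f 10 11 3
f 11 1 2
f 11 2 3
f 13 15 12
f 16 13 12
f 12 15 14
f 14 16 12
f 13 19 15
f 17 13 16
f 17 19 13
f 15 19 14
f 18 16 14
f 14 19 18
f 18 17 16
f 19 17 18
f 21 23 20
f 24 21 20
f 20 23 22
f 22 24 20
f 21 27 23
f 25 21 24
f 25 27 21
f 23 27 22
f 26 24 22
f 22 27 26
f 26 25 24
f 27 25 26
f 29 28 31
f 29 31 30
f 31 28 32
f 31 32 30
f 32 28 33
f 32 33 30
f 33 28 34
f 33 34 30
f 34 28 35
f 34 35 30
f 35 28 36
f 35 36 30
f 36 28 37
f 36 37 30
f 37 28 38
f 37 38 30
f 38 28 39
f 38 39 30
f 39 28 40
f 39 40 30
f 40 28 41
f 40 41 30
f 41 28 42
f 41 42 30
f 42 28 29
f 42 29 30
f 43 80 59
f 80 54 83
f 59 83 48
f 80 83 59
f 43 59 55
f 59 48 60
f 55 60 44
f 59 60 55
f 43 55 64
f 55 44 65
f 64 65 50
f 55 65 64
f 43 64 76
f 64 50 79
f 76 79 53
f 64 79 76
f 43 76 80
f 76 53 84
f 80 84 54
f 76 84 80
f 44 60 71
f 60 48 74
f 71 74 52
f 60 74 71
f 48 83 61
f 83 54 82
f 61 82 47
f 83 82 61
f 54 84 81
f 84 53 77
f 81 77 45
f 84 77 81
f 53 79 78
f 79 50 66
f 78 66 49
f 79 66 78
f 50 65 70
f 65 44 67
f 70 67 51
f 65 67 70
f 46 72 58
f 72 52 73
f 58 73 47
f 72 73 58
f 46 58 56
f 58 47 57
f 56 57 45
f 58 57 56
f 46 56 63
f 56 45 62
f 63 62 49
f 56 62 63
f 46 63 68
f 63 49 69
f 68 69 51
f 63 69 68
f 46 68 72
f 68 51 75
f 72 75 52
f 68 75 72
f 47 73 61
f 73 52 74
f 61 74 48
f 73 74 61
f 45 57 81
f 57 47 82
f 81 82 54
f 57 82 81
f 49 62 78
f 62 45 77
f 78 77 53
f 62 77 78
f 51 69 70
f 69 49 66
f 70 66 50
f 69 66 70
f 52 75 71
f 75 51 67
f 71 67 44
f 75 67 71



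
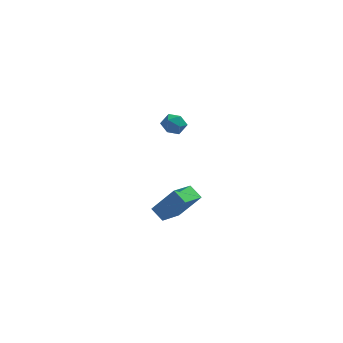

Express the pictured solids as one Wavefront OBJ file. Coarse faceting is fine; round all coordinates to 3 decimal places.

v -1.133 2.323 -4.525
v -1.693 2.816 -4.04
v -0.411 3.538 -4.927
v -0.97 4.031 -4.441
v -0.05 2.149 -3.099
v -0.609 2.642 -2.613
v 0.673 3.364 -3.5
v 0.113 3.857 -3.015
v -0.861 2.418 2.259
v -0.28 2.414 2.578
v -0.86 1.346 2.242
v -0.279 1.342 2.561
v -0.828 1.541 2.874
v -0.828 2.204 2.885
v -0.312 1.556 1.935
v -0.312 2.219 1.946
v 0.059 1.881 2.378
v -0.26 1.872 2.958
v -0.88 1.888 1.862
v -1.199 1.879 2.442
f 2 4 1
f 5 2 1
f 1 4 3
f 3 5 1
f 2 8 4
f 6 2 5
f 6 8 2
f 4 8 3
f 7 5 3
f 3 8 7
f 7 6 5
f 8 6 7
f 9 20 14
f 9 14 10
f 9 10 16
f 9 16 19
f 9 19 20
f 10 14 18
f 14 20 13
f 20 19 11
f 19 16 15
f 16 10 17
f 12 18 13
f 12 13 11
f 12 11 15
f 12 15 17
f 12 17 18
f 13 18 14
f 11 13 20
f 15 11 19
f 17 15 16
f 18 17 10



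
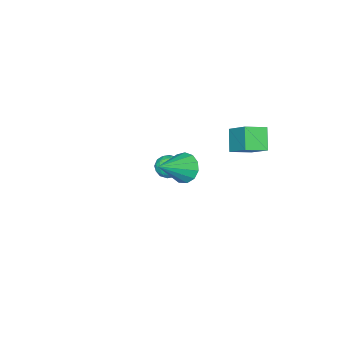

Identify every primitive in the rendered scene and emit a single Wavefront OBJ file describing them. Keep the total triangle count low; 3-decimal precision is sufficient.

v -3.37 1.728 -0.193
v -4.075 1.144 0.827
v -2.89 3.042 0.892
v -3.594 2.457 1.911
v -2.386 1.103 0.129
v -3.09 0.518 1.148
v -1.905 2.416 1.213
v -2.61 1.832 2.233
v 2.444 2.125 2.439
v 2.803 1.713 1.762
v 4.056 1.915 3.421
v 2.901 2.19 1.702
v 2.855 2.646 1.876
v 2.678 2.936 2.228
v 2.426 2.969 2.648
v 2.181 2.735 3.001
v 2.018 2.306 3.176
v 1.991 1.82 3.116
v 2.108 1.431 2.842
v 2.331 1.263 2.439
v 2.59 1.368 2.037
v -2.46 -2.386 -3.6
v -2.066 -3.044 -3.627
v -3.254 -2.896 -2.793
v -2.86 -3.554 -2.82
v -2.55 -2.935 -2.489
v -2.059 -2.619 -2.988
v -3.261 -3.321 -3.432
v -2.77 -3.005 -3.931
v -2.561 -3.622 -3.524
v -2.122 -3.383 -2.941
v -3.198 -2.557 -3.479
v -2.759 -2.318 -2.896
v -2.193 -2.67 -3.684
v -3.127 -3.27 -2.736
v -2.945 -2.906 -2.541
v -2.713 -3.292 -2.557
v -2.189 -2.421 -3.309
v -1.958 -2.808 -3.325
v -2.243 -2.743 -2.656
v -3.362 -3.132 -3.095
v -3.131 -3.519 -3.111
v -2.607 -2.648 -3.863
v -2.375 -3.034 -3.879
v -3.077 -3.197 -3.764
v -2.252 -3.397 -3.64
v -2.719 -3.696 -3.165
v -2.955 -3.559 -3.525
v -2.666 -3.374 -3.818
v -1.994 -3.256 -3.297
v -2.461 -3.556 -2.823
v -2.279 -3.192 -2.628
v -1.99 -3.007 -2.921
v -2.285 -3.596 -3.236
v -2.859 -2.384 -3.597
v -3.326 -2.684 -3.123
v -3.33 -2.933 -3.499
v -3.041 -2.748 -3.792
v -2.601 -2.244 -3.255
v -3.068 -2.543 -2.78
v -2.654 -2.566 -2.602
v -2.365 -2.381 -2.895
v -3.035 -2.344 -3.184
f 2 4 1
f 5 2 1
f 1 4 3
f 3 5 1
f 2 8 4
f 6 2 5
f 6 8 2
f 4 8 3
f 7 5 3
f 3 8 7
f 7 6 5
f 8 6 7
f 10 9 12
f 10 12 11
f 12 9 13
f 12 13 11
f 13 9 14
f 13 14 11
f 14 9 15
f 14 15 11
f 15 9 16
f 15 16 11
f 16 9 17
f 16 17 11
f 17 9 18
f 17 18 11
f 18 9 19
f 18 19 11
f 19 9 20
f 19 20 11
f 20 9 21
f 20 21 11
f 21 9 10
f 21 10 11
f 22 59 38
f 59 33 62
f 38 62 27
f 59 62 38
f 22 38 34
f 38 27 39
f 34 39 23
f 38 39 34
f 22 34 43
f 34 23 44
f 43 44 29
f 34 44 43
f 22 43 55
f 43 29 58
f 55 58 32
f 43 58 55
f 22 55 59
f 55 32 63
f 59 63 33
f 55 63 59
f 23 39 50
f 39 27 53
f 50 53 31
f 39 53 50
f 27 62 40
f 62 33 61
f 40 61 26
f 62 61 40
f 33 63 60
f 63 32 56
f 60 56 24
f 63 56 60
f 32 58 57
f 58 29 45
f 57 45 28
f 58 45 57
f 29 44 49
f 44 23 46
f 49 46 30
f 44 46 49
f 25 51 37
f 51 31 52
f 37 52 26
f 51 52 37
f 25 37 35
f 37 26 36
f 35 36 24
f 37 36 35
f 25 35 42
f 35 24 41
f 42 41 28
f 35 41 42
f 25 42 47
f 42 28 48
f 47 48 30
f 42 48 47
f 25 47 51
f 47 30 54
f 51 54 31
f 47 54 51
f 26 52 40
f 52 31 53
f 40 53 27
f 52 53 40
f 24 36 60
f 36 26 61
f 60 61 33
f 36 61 60
f 28 41 57
f 41 24 56
f 57 56 32
f 41 56 57
f 30 48 49
f 48 28 45
f 49 45 29
f 48 45 49
f 31 54 50
f 54 30 46
f 50 46 23
f 54 46 50



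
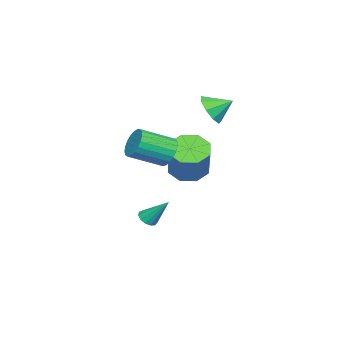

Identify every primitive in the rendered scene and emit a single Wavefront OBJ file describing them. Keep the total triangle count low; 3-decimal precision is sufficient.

v -3.541 1.643 3.405
v -2.943 1.398 4.114
v -3.859 2.637 4.015
v -2.628 1.769 3.673
v -2.741 2.081 3.107
v -3.228 2.188 2.679
v -3.862 2.04 2.591
v -4.345 1.705 2.884
v -4.452 1.342 3.42
v -4.133 1.119 3.949
v -3.537 1.141 4.223
v 0.008 0.995 1.737
v 0.632 1.149 1.166
v 1.656 -0.161 1.931
v 1.032 -0.315 2.503
v 0.718 1.372 1.432
v 1.742 0.062 2.197
v 0.681 1.529 1.751
v 1.706 0.22 2.516
v 0.528 1.595 2.067
v 1.553 0.285 2.832
v 0.285 1.556 2.327
v 1.31 0.247 3.092
v -0.006 1.421 2.484
v 1.019 0.111 3.25
v -0.294 1.211 2.513
v 0.73 -0.098 3.278
v -0.531 0.965 2.407
v 0.494 -0.345 3.172
v -0.674 0.723 2.186
v 0.35 -0.586 2.951
v -0.699 0.529 1.887
v 0.325 -0.781 2.652
v -0.602 0.415 1.562
v 0.422 -0.895 2.327
v -0.4 0.401 1.268
v 0.624 -0.908 2.033
v -0.127 0.49 1.054
v 0.897 -0.819 1.819
v 0.169 0.666 0.959
v 1.193 -0.643 1.724
v 0.438 0.899 0.999
v 1.462 -0.41 1.764
v -2.237 1.051 0.003
v -1.386 0.956 -0.587
v -0.132 1.534 1.126
v -0.983 1.629 1.717
v -1.693 1.691 -0.61
v -0.439 2.268 1.103
v -2.318 2.05 -0.274
v -1.064 2.628 1.439
v -2.896 1.825 0.225
v -1.642 2.402 1.938
v -3.088 1.146 0.594
v -1.834 1.724 2.307
v -2.781 0.412 0.617
v -1.527 0.989 2.33
v -2.156 0.052 0.281
v -0.902 0.63 1.994
v -1.578 0.278 -0.218
v -0.324 0.855 1.495
v -1.281 -0.641 -3.261
v -0.92 -0.972 -2.99
v -1.199 0.481 -1.999
v -0.746 -0.78 -3.172
v -0.743 -0.545 -3.382
v -0.911 -0.339 -3.553
v -1.196 -0.23 -3.632
v -1.508 -0.251 -3.593
v -1.749 -0.395 -3.448
v -1.841 -0.618 -3.244
v -1.755 -0.848 -3.046
v -1.519 -1.012 -2.915
v -1.208 -1.058 -2.895
f 2 1 4
f 2 4 3
f 4 1 5
f 4 5 3
f 5 1 6
f 5 6 3
f 6 1 7
f 6 7 3
f 7 1 8
f 7 8 3
f 8 1 9
f 8 9 3
f 9 1 10
f 9 10 3
f 10 1 11
f 10 11 3
f 11 1 2
f 11 2 3
f 13 12 16
f 13 16 14
f 14 16 17
f 14 17 15
f 16 12 18
f 16 18 17
f 17 18 19
f 17 19 15
f 18 12 20
f 18 20 19
f 19 20 21
f 19 21 15
f 20 12 22
f 20 22 21
f 21 22 23
f 21 23 15
f 22 12 24
f 22 24 23
f 23 24 25
f 23 25 15
f 24 12 26
f 24 26 25
f 25 26 27
f 25 27 15
f 26 12 28
f 26 28 27
f 27 28 29
f 27 29 15
f 28 12 30
f 28 30 29
f 29 30 31
f 29 31 15
f 30 12 32
f 30 32 31
f 31 32 33
f 31 33 15
f 32 12 34
f 32 34 33
f 33 34 35
f 33 35 15
f 34 12 36
f 34 36 35
f 35 36 37
f 35 37 15
f 36 12 38
f 36 38 37
f 37 38 39
f 37 39 15
f 38 12 40
f 38 40 39
f 39 40 41
f 39 41 15
f 40 12 42
f 40 42 41
f 41 42 43
f 41 43 15
f 42 12 13
f 42 13 43
f 43 13 14
f 43 14 15
f 45 44 48
f 45 48 46
f 46 48 49
f 46 49 47
f 48 44 50
f 48 50 49
f 49 50 51
f 49 51 47
f 50 44 52
f 50 52 51
f 51 52 53
f 51 53 47
f 52 44 54
f 52 54 53
f 53 54 55
f 53 55 47
f 54 44 56
f 54 56 55
f 55 56 57
f 55 57 47
f 56 44 58
f 56 58 57
f 57 58 59
f 57 59 47
f 58 44 60
f 58 60 59
f 59 60 61
f 59 61 47
f 60 44 45
f 60 45 61
f 61 45 46
f 61 46 47
f 63 62 65
f 63 65 64
f 65 62 66
f 65 66 64
f 66 62 67
f 66 67 64
f 67 62 68
f 67 68 64
f 68 62 69
f 68 69 64
f 69 62 70
f 69 70 64
f 70 62 71
f 70 71 64
f 71 62 72
f 71 72 64
f 72 62 73
f 72 73 64
f 73 62 74
f 73 74 64
f 74 62 63
f 74 63 64



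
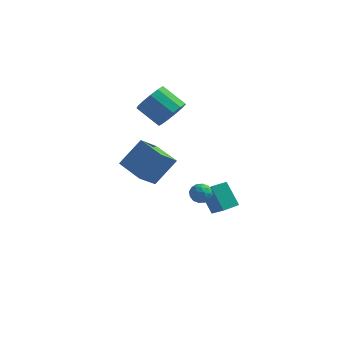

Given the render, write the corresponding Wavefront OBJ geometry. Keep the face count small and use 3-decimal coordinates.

v -2.897 2.805 2.554
v -2.356 2.516 3.418
v -3.741 2.825 4.39
v -4.283 3.115 3.526
v -2.269 3.103 3.355
v -3.655 3.413 4.326
v -2.382 3.596 3.037
v -3.768 3.906 4.008
v -2.659 3.838 2.566
v -4.044 4.147 3.537
v -3.011 3.752 2.091
v -4.396 4.061 3.063
v -3.327 3.365 1.763
v -4.712 3.675 2.735
v -3.507 2.801 1.687
v -4.892 3.11 2.658
v -3.493 2.238 1.886
v -4.878 2.547 2.857
v -3.29 1.855 2.297
v -4.675 2.164 3.268
v -2.963 1.774 2.79
v -4.348 2.083 3.761
v -2.614 2.02 3.208
v -3.999 2.33 4.179
v 0.557 1.19 -3.501
v -0.338 1.781 -2.196
v -0.433 2.242 -4.657
v -1.328 2.833 -3.351
v 1.208 1.927 -3.389
v 0.313 2.518 -2.083
v 0.218 2.979 -4.544
v -0.677 3.57 -3.239
v -0.171 -2.337 0.478
v 0.322 -1.905 0.575
v 0.358 -2.755 -0.355
v 0.851 -2.323 -0.258
v 0.744 -2.808 0.18
v 0.417 -2.55 0.695
v 0.263 -2.11 -0.475
v -0.064 -1.852 0.04
v 0.591 -1.765 -0.014
v 0.888 -2.197 0.391
v -0.208 -2.463 -0.171
v 0.089 -2.895 0.234
v 0.029 -2.084 0.6
v 0.651 -2.576 -0.38
v 0.588 -2.861 -0.122
v 0.878 -2.607 -0.065
v 0.085 -2.463 0.67
v 0.375 -2.21 0.727
v 0.623 -2.74 0.495
v 0.305 -2.45 -0.507
v 0.595 -2.197 -0.45
v -0.198 -2.053 0.285
v 0.092 -1.799 0.342
v 0.057 -1.92 -0.275
v 0.477 -1.749 0.31
v 0.788 -1.994 -0.179
v 0.442 -1.869 -0.307
v 0.25 -1.717 -0.004
v 0.652 -2.002 0.549
v 0.963 -2.248 0.059
v 0.899 -2.533 0.317
v 0.707 -2.381 0.619
v 0.809 -1.92 0.202
v -0.283 -2.412 0.161
v 0.028 -2.658 -0.329
v -0.027 -2.279 -0.399
v -0.219 -2.127 -0.097
v -0.108 -2.666 0.399
v 0.203 -2.911 -0.09
v 0.43 -2.943 0.224
v 0.238 -2.791 0.527
v -0.129 -2.74 0.018
v -5.159 0.394 -0.363
v -4.238 1.356 1.103
v -4.657 1.536 -1.428
v -3.736 2.497 0.038
v -3.664 -0.557 -0.678
v -2.743 0.404 0.788
v -3.162 0.584 -1.743
v -2.241 1.546 -0.277
f 2 1 5
f 2 5 3
f 3 5 6
f 3 6 4
f 5 1 7
f 5 7 6
f 6 7 8
f 6 8 4
f 7 1 9
f 7 9 8
f 8 9 10
f 8 10 4
f 9 1 11
f 9 11 10
f 10 11 12
f 10 12 4
f 11 1 13
f 11 13 12
f 12 13 14
f 12 14 4
f 13 1 15
f 13 15 14
f 14 15 16
f 14 16 4
f 15 1 17
f 15 17 16
f 16 17 18
f 16 18 4
f 17 1 19
f 17 19 18
f 18 19 20
f 18 20 4
f 19 1 21
f 19 21 20
f 20 21 22
f 20 22 4
f 21 1 23
f 21 23 22
f 22 23 24
f 22 24 4
f 23 1 2
f 23 2 24
f 24 2 3
f 24 3 4
f 26 28 25
f 29 26 25
f 25 28 27
f 27 29 25
f 26 32 28
f 30 26 29
f 30 32 26
f 28 32 27
f 31 29 27
f 27 32 31
f 31 30 29
f 32 30 31
f 33 70 49
f 70 44 73
f 49 73 38
f 70 73 49
f 33 49 45
f 49 38 50
f 45 50 34
f 49 50 45
f 33 45 54
f 45 34 55
f 54 55 40
f 45 55 54
f 33 54 66
f 54 40 69
f 66 69 43
f 54 69 66
f 33 66 70
f 66 43 74
f 70 74 44
f 66 74 70
f 34 50 61
f 50 38 64
f 61 64 42
f 50 64 61
f 38 73 51
f 73 44 72
f 51 72 37
f 73 72 51
f 44 74 71
f 74 43 67
f 71 67 35
f 74 67 71
f 43 69 68
f 69 40 56
f 68 56 39
f 69 56 68
f 40 55 60
f 55 34 57
f 60 57 41
f 55 57 60
f 36 62 48
f 62 42 63
f 48 63 37
f 62 63 48
f 36 48 46
f 48 37 47
f 46 47 35
f 48 47 46
f 36 46 53
f 46 35 52
f 53 52 39
f 46 52 53
f 36 53 58
f 53 39 59
f 58 59 41
f 53 59 58
f 36 58 62
f 58 41 65
f 62 65 42
f 58 65 62
f 37 63 51
f 63 42 64
f 51 64 38
f 63 64 51
f 35 47 71
f 47 37 72
f 71 72 44
f 47 72 71
f 39 52 68
f 52 35 67
f 68 67 43
f 52 67 68
f 41 59 60
f 59 39 56
f 60 56 40
f 59 56 60
f 42 65 61
f 65 41 57
f 61 57 34
f 65 57 61
f 76 78 75
f 79 76 75
f 75 78 77
f 77 79 75
f 76 82 78
f 80 76 79
f 80 82 76
f 78 82 77
f 81 79 77
f 77 82 81
f 81 80 79
f 82 80 81



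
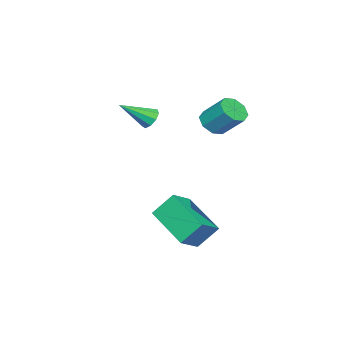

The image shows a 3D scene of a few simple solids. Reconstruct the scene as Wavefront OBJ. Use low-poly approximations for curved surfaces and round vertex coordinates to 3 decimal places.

v -1.427 0.265 0.377
v -1.003 -0.132 0.749
v -0.889 0.858 1.675
v -1.313 1.255 1.303
v -0.745 0.166 0.399
v -0.63 1.156 1.325
v -0.886 0.522 0.035
v -0.772 1.512 0.961
v -1.344 0.728 -0.128
v -1.23 1.718 0.798
v -1.851 0.662 0.005
v -1.737 1.652 0.931
v -2.11 0.364 0.355
v -1.995 1.354 1.281
v -1.968 0.008 0.719
v -1.854 0.998 1.645
v -1.51 -0.198 0.882
v -1.396 0.792 1.808
v -0.335 -1.925 0.576
v 0.025 -1.956 0.175
v 0.555 -2.835 1.444
v 0.105 -1.67 0.394
v -0.022 -1.503 0.698
v -0.294 -1.533 0.945
v -0.586 -1.747 1.02
v -0.76 -2.045 0.887
v -0.735 -2.286 0.608
v -0.523 -2.359 0.315
v -0.223 -2.228 0.143
v 1.848 2.206 -3.721
v 0.995 0.513 -2.842
v 2.821 2.006 -3.163
v 1.969 0.312 -2.284
v 2.251 1.508 -4.676
v 1.399 -0.186 -3.797
v 3.225 1.307 -4.118
v 2.372 -0.386 -3.239
f 2 1 5
f 2 5 3
f 3 5 6
f 3 6 4
f 5 1 7
f 5 7 6
f 6 7 8
f 6 8 4
f 7 1 9
f 7 9 8
f 8 9 10
f 8 10 4
f 9 1 11
f 9 11 10
f 10 11 12
f 10 12 4
f 11 1 13
f 11 13 12
f 12 13 14
f 12 14 4
f 13 1 15
f 13 15 14
f 14 15 16
f 14 16 4
f 15 1 17
f 15 17 16
f 16 17 18
f 16 18 4
f 17 1 2
f 17 2 18
f 18 2 3
f 18 3 4
f 20 19 22
f 20 22 21
f 22 19 23
f 22 23 21
f 23 19 24
f 23 24 21
f 24 19 25
f 24 25 21
f 25 19 26
f 25 26 21
f 26 19 27
f 26 27 21
f 27 19 28
f 27 28 21
f 28 19 29
f 28 29 21
f 29 19 20
f 29 20 21
f 31 33 30
f 34 31 30
f 30 33 32
f 32 34 30
f 31 37 33
f 35 31 34
f 35 37 31
f 33 37 32
f 36 34 32
f 32 37 36
f 36 35 34
f 37 35 36



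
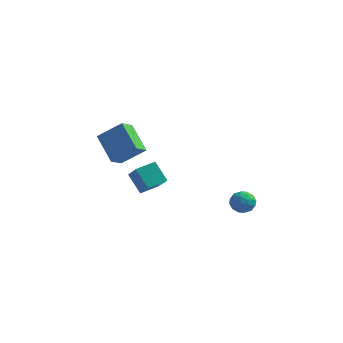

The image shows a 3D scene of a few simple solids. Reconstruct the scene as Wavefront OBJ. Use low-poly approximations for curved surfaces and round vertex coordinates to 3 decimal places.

v 3.135 3.207 -1.175
v 3.841 3.09 -0.754
v 3.579 2.39 -2.146
v 4.285 2.273 -1.725
v 3.571 1.962 -1.434
v 3.297 2.467 -0.834
v 4.123 3.013 -2.066
v 3.849 3.518 -1.466
v 4.452 2.969 -1.304
v 4.111 2.32 -0.914
v 3.309 3.16 -1.986
v 2.968 2.511 -1.596
v 3.449 3.22 -0.879
v 3.971 2.26 -2.021
v 3.551 2.077 -1.85
v 3.966 2.008 -1.602
v 3.129 2.854 -0.927
v 3.545 2.785 -0.679
v 3.386 2.123 -1.079
v 3.875 2.695 -2.221
v 4.291 2.626 -1.973
v 3.454 3.472 -1.298
v 3.869 3.403 -1.05
v 4.034 3.357 -1.821
v 4.223 3.08 -0.955
v 4.484 2.6 -1.526
v 4.389 3.035 -1.726
v 4.228 3.332 -1.374
v 4.023 2.699 -0.726
v 4.283 2.219 -1.296
v 3.864 2.036 -1.126
v 3.703 2.333 -0.773
v 4.382 2.628 -1.049
v 3.137 3.261 -1.604
v 3.397 2.781 -2.174
v 3.717 3.147 -2.127
v 3.556 3.444 -1.774
v 2.936 2.88 -1.374
v 3.197 2.4 -1.945
v 3.192 2.148 -1.526
v 3.031 2.445 -1.174
v 3.038 2.852 -1.851
v -1.626 1.372 -0.708
v -2.581 1.822 0.441
v -2.641 2.575 -2.022
v -3.596 3.024 -0.873
v -0.824 2.356 -0.427
v -1.779 2.805 0.722
v -1.839 3.558 -1.741
v -2.794 4.008 -0.592
v -3.671 2.206 0.52
v -3.886 1.224 1.119
v -5.039 3.292 1.808
v -5.254 2.31 2.407
v -2.246 2.61 1.693
v -2.461 1.628 2.292
v -3.614 3.696 2.981
v -3.829 2.714 3.58
f 1 38 17
f 38 12 41
f 17 41 6
f 38 41 17
f 1 17 13
f 17 6 18
f 13 18 2
f 17 18 13
f 1 13 22
f 13 2 23
f 22 23 8
f 13 23 22
f 1 22 34
f 22 8 37
f 34 37 11
f 22 37 34
f 1 34 38
f 34 11 42
f 38 42 12
f 34 42 38
f 2 18 29
f 18 6 32
f 29 32 10
f 18 32 29
f 6 41 19
f 41 12 40
f 19 40 5
f 41 40 19
f 12 42 39
f 42 11 35
f 39 35 3
f 42 35 39
f 11 37 36
f 37 8 24
f 36 24 7
f 37 24 36
f 8 23 28
f 23 2 25
f 28 25 9
f 23 25 28
f 4 30 16
f 30 10 31
f 16 31 5
f 30 31 16
f 4 16 14
f 16 5 15
f 14 15 3
f 16 15 14
f 4 14 21
f 14 3 20
f 21 20 7
f 14 20 21
f 4 21 26
f 21 7 27
f 26 27 9
f 21 27 26
f 4 26 30
f 26 9 33
f 30 33 10
f 26 33 30
f 5 31 19
f 31 10 32
f 19 32 6
f 31 32 19
f 3 15 39
f 15 5 40
f 39 40 12
f 15 40 39
f 7 20 36
f 20 3 35
f 36 35 11
f 20 35 36
f 9 27 28
f 27 7 24
f 28 24 8
f 27 24 28
f 10 33 29
f 33 9 25
f 29 25 2
f 33 25 29
f 44 46 43
f 47 44 43
f 43 46 45
f 45 47 43
f 44 50 46
f 48 44 47
f 48 50 44
f 46 50 45
f 49 47 45
f 45 50 49
f 49 48 47
f 50 48 49
f 52 54 51
f 55 52 51
f 51 54 53
f 53 55 51
f 52 58 54
f 56 52 55
f 56 58 52
f 54 58 53
f 57 55 53
f 53 58 57
f 57 56 55
f 58 56 57



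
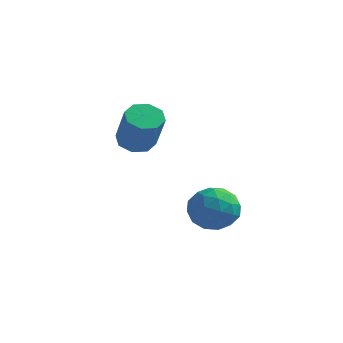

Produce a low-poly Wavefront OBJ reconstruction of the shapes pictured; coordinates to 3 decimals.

v 1.899 1.63 -0.423
v 2.201 1.36 -1.088
v 2.059 0.5 0.108
v 2.361 0.23 -0.557
v 2.754 0.752 -0.134
v 2.655 1.451 -0.463
v 1.605 0.409 -0.517
v 1.506 1.108 -0.846
v 2.019 0.606 -1.146
v 2.729 0.818 -0.909
v 1.531 1.042 -0.071
v 2.241 1.254 0.166
v 2.036 1.594 -0.802
v 2.224 0.266 -0.178
v 2.455 0.572 0.07
v 2.633 0.414 -0.32
v 2.303 1.647 -0.435
v 2.48 1.489 -0.825
v 2.806 1.131 -0.265
v 1.78 0.371 -0.155
v 1.957 0.213 -0.545
v 1.627 1.446 -0.66
v 1.805 1.288 -1.05
v 1.454 0.729 -0.715
v 2.106 0.993 -1.227
v 2.2 0.328 -0.915
v 1.756 0.434 -0.892
v 1.698 0.844 -1.085
v 2.524 1.117 -1.088
v 2.618 0.453 -0.776
v 2.849 0.759 -0.528
v 2.791 1.17 -0.72
v 2.417 0.674 -1.122
v 1.642 1.407 -0.204
v 1.736 0.743 0.108
v 1.469 0.69 -0.26
v 1.411 1.101 -0.452
v 2.06 1.532 -0.065
v 2.154 0.867 0.247
v 2.562 1.016 0.105
v 2.504 1.426 -0.088
v 1.843 1.186 0.142
v 0.03 0.387 1.824
v 0.505 0.648 1.681
v 1.105 0.153 2.773
v 0.63 -0.107 2.916
v 0.253 0.89 1.93
v 0.853 0.396 3.021
v -0.129 0.838 2.116
v 0.47 0.343 3.207
v -0.418 0.522 2.132
v 0.182 0.027 3.223
v -0.445 0.127 1.967
v 0.155 -0.368 3.059
v -0.193 -0.116 1.719
v 0.407 -0.61 2.81
v 0.19 -0.063 1.533
v 0.789 -0.558 2.624
v 0.478 0.253 1.517
v 1.078 -0.242 2.608
f 1 38 17
f 38 12 41
f 17 41 6
f 38 41 17
f 1 17 13
f 17 6 18
f 13 18 2
f 17 18 13
f 1 13 22
f 13 2 23
f 22 23 8
f 13 23 22
f 1 22 34
f 22 8 37
f 34 37 11
f 22 37 34
f 1 34 38
f 34 11 42
f 38 42 12
f 34 42 38
f 2 18 29
f 18 6 32
f 29 32 10
f 18 32 29
f 6 41 19
f 41 12 40
f 19 40 5
f 41 40 19
f 12 42 39
f 42 11 35
f 39 35 3
f 42 35 39
f 11 37 36
f 37 8 24
f 36 24 7
f 37 24 36
f 8 23 28
f 23 2 25
f 28 25 9
f 23 25 28
f 4 30 16
f 30 10 31
f 16 31 5
f 30 31 16
f 4 16 14
f 16 5 15
f 14 15 3
f 16 15 14
f 4 14 21
f 14 3 20
f 21 20 7
f 14 20 21
f 4 21 26
f 21 7 27
f 26 27 9
f 21 27 26
f 4 26 30
f 26 9 33
f 30 33 10
f 26 33 30
f 5 31 19
f 31 10 32
f 19 32 6
f 31 32 19
f 3 15 39
f 15 5 40
f 39 40 12
f 15 40 39
f 7 20 36
f 20 3 35
f 36 35 11
f 20 35 36
f 9 27 28
f 27 7 24
f 28 24 8
f 27 24 28
f 10 33 29
f 33 9 25
f 29 25 2
f 33 25 29
f 44 43 47
f 44 47 45
f 45 47 48
f 45 48 46
f 47 43 49
f 47 49 48
f 48 49 50
f 48 50 46
f 49 43 51
f 49 51 50
f 50 51 52
f 50 52 46
f 51 43 53
f 51 53 52
f 52 53 54
f 52 54 46
f 53 43 55
f 53 55 54
f 54 55 56
f 54 56 46
f 55 43 57
f 55 57 56
f 56 57 58
f 56 58 46
f 57 43 59
f 57 59 58
f 58 59 60
f 58 60 46
f 59 43 44
f 59 44 60
f 60 44 45
f 60 45 46



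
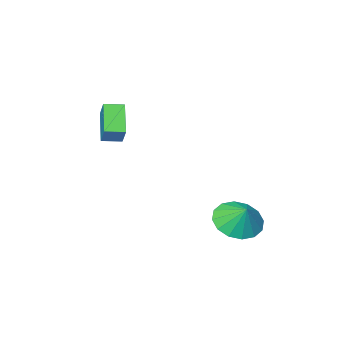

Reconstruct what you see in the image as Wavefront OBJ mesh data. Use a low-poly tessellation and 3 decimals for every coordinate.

v -0.479 -1.915 2.638
v -0.248 -1.263 3.415
v 0.102 -0.896 1.61
v 0.334 -0.244 2.387
v 0.286 -2.276 2.713
v 0.518 -1.624 3.49
v 0.868 -1.257 1.685
v 1.099 -0.605 2.462
v -2.433 3.401 -1.682
v -1.75 2.749 -1.223
v -2.367 4.079 -0.818
v -1.444 3.091 -1.515
v -1.403 3.516 -1.851
v -1.639 3.91 -2.142
v -2.087 4.168 -2.31
v -2.628 4.221 -2.309
v -3.117 4.053 -2.141
v -3.422 3.711 -1.849
v -3.463 3.286 -1.513
v -3.228 2.892 -1.222
v -2.78 2.634 -1.054
v -2.239 2.582 -1.055
f 2 4 1
f 5 2 1
f 1 4 3
f 3 5 1
f 2 8 4
f 6 2 5
f 6 8 2
f 4 8 3
f 7 5 3
f 3 8 7
f 7 6 5
f 8 6 7
f 10 9 12
f 10 12 11
f 12 9 13
f 12 13 11
f 13 9 14
f 13 14 11
f 14 9 15
f 14 15 11
f 15 9 16
f 15 16 11
f 16 9 17
f 16 17 11
f 17 9 18
f 17 18 11
f 18 9 19
f 18 19 11
f 19 9 20
f 19 20 11
f 20 9 21
f 20 21 11
f 21 9 22
f 21 22 11
f 22 9 10
f 22 10 11



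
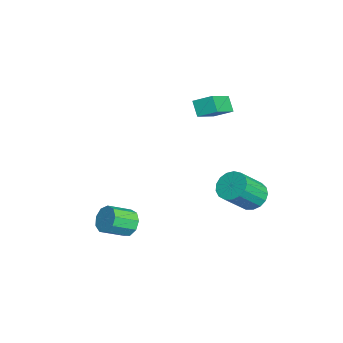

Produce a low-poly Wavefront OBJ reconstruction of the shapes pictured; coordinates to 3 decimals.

v -4.678 3.03 3.037
v -4.356 3.962 3.547
v -4.035 3.201 2.318
v -3.713 4.133 2.827
v -3.347 2.047 3.993
v -3.025 2.979 4.502
v -2.704 2.218 3.273
v -2.382 3.15 3.783
v 1.729 4.328 0.553
v 2.473 4.278 0.125
v 3.176 3.162 1.48
v 2.431 3.212 1.907
v 2.522 4.605 0.37
v 3.224 3.49 1.724
v 2.389 4.869 0.656
v 3.091 3.754 2.011
v 2.104 5.009 0.919
v 2.807 3.894 2.274
v 1.734 4.993 1.098
v 2.436 3.878 2.452
v 1.362 4.824 1.152
v 2.065 3.709 2.506
v 1.075 4.542 1.068
v 1.777 3.427 2.423
v 0.937 4.21 0.867
v 1.639 3.095 2.222
v 0.98 3.906 0.594
v 1.683 2.791 1.948
v 1.195 3.698 0.311
v 1.898 2.583 1.665
v 1.533 3.634 0.083
v 2.235 2.519 1.438
v 1.915 3.729 -0.036
v 2.617 2.614 1.318
v 2.254 3.961 -0.021
v 2.957 2.846 1.333
v 0.834 -1.477 -1.675
v 1.513 -1.483 -2.078
v 1.925 -2.629 -1.368
v 1.246 -2.623 -0.965
v 1.567 -1.186 -1.63
v 1.979 -2.332 -0.92
v 1.278 -1.025 -1.203
v 1.69 -2.172 -0.493
v 0.781 -1.075 -0.997
v 1.193 -2.222 -0.286
v 0.309 -1.314 -1.108
v 0.721 -2.46 -0.398
v 0.083 -1.628 -1.484
v 0.494 -2.775 -0.774
v 0.208 -1.872 -1.95
v 0.619 -3.018 -1.24
v 0.626 -1.931 -2.287
v 1.038 -3.077 -1.577
v 1.142 -1.777 -2.338
v 1.553 -2.923 -1.628
f 2 4 1
f 5 2 1
f 1 4 3
f 3 5 1
f 2 8 4
f 6 2 5
f 6 8 2
f 4 8 3
f 7 5 3
f 3 8 7
f 7 6 5
f 8 6 7
f 10 9 13
f 10 13 11
f 11 13 14
f 11 14 12
f 13 9 15
f 13 15 14
f 14 15 16
f 14 16 12
f 15 9 17
f 15 17 16
f 16 17 18
f 16 18 12
f 17 9 19
f 17 19 18
f 18 19 20
f 18 20 12
f 19 9 21
f 19 21 20
f 20 21 22
f 20 22 12
f 21 9 23
f 21 23 22
f 22 23 24
f 22 24 12
f 23 9 25
f 23 25 24
f 24 25 26
f 24 26 12
f 25 9 27
f 25 27 26
f 26 27 28
f 26 28 12
f 27 9 29
f 27 29 28
f 28 29 30
f 28 30 12
f 29 9 31
f 29 31 30
f 30 31 32
f 30 32 12
f 31 9 33
f 31 33 32
f 32 33 34
f 32 34 12
f 33 9 35
f 33 35 34
f 34 35 36
f 34 36 12
f 35 9 10
f 35 10 36
f 36 10 11
f 36 11 12
f 38 37 41
f 38 41 39
f 39 41 42
f 39 42 40
f 41 37 43
f 41 43 42
f 42 43 44
f 42 44 40
f 43 37 45
f 43 45 44
f 44 45 46
f 44 46 40
f 45 37 47
f 45 47 46
f 46 47 48
f 46 48 40
f 47 37 49
f 47 49 48
f 48 49 50
f 48 50 40
f 49 37 51
f 49 51 50
f 50 51 52
f 50 52 40
f 51 37 53
f 51 53 52
f 52 53 54
f 52 54 40
f 53 37 55
f 53 55 54
f 54 55 56
f 54 56 40
f 55 37 38
f 55 38 56
f 56 38 39
f 56 39 40



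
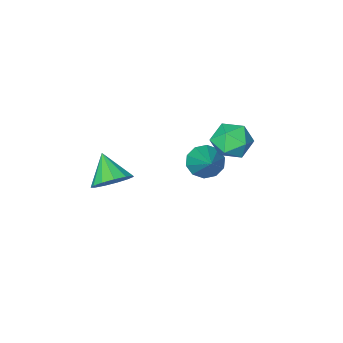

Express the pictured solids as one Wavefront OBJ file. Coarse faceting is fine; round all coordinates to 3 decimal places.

v -3.357 2.718 0.347
v -2.764 2.938 -0.03
v -2.696 1.902 0.91
v -2.103 2.122 0.533
v -2.401 2.564 1.041
v -2.809 3.068 0.693
v -2.651 1.772 0.187
v -3.059 2.276 -0.161
v -2.328 2.353 -0.129
v -2.173 2.842 0.399
v -3.287 1.998 0.481
v -3.132 2.487 1.009
v -3.461 -0.173 -2.815
v -3.203 0.144 -3.333
v -2.879 1.073 -1.765
v -3.585 0.278 -3.281
v -3.919 0.24 -3.05
v -4.079 0.044 -2.73
v -4.002 -0.234 -2.442
v -3.719 -0.489 -2.296
v -3.338 -0.623 -2.349
v -3.003 -0.586 -2.579
v -2.844 -0.39 -2.9
v -2.92 -0.111 -3.188
v 0.472 0.577 -1.472
v 1.169 0.595 -1.336
v 0.348 -0.277 -0.728
v 0.996 0.846 -1.076
v 0.657 1.012 -0.943
v 0.26 1.04 -0.978
v -0.07 0.92 -1.169
v -0.228 0.692 -1.457
v -0.164 0.427 -1.75
v 0.102 0.21 -1.955
v 0.486 0.109 -2.006
v 0.865 0.157 -1.888
v 1.12 0.338 -1.638
f 1 12 6
f 1 6 2
f 1 2 8
f 1 8 11
f 1 11 12
f 2 6 10
f 6 12 5
f 12 11 3
f 11 8 7
f 8 2 9
f 4 10 5
f 4 5 3
f 4 3 7
f 4 7 9
f 4 9 10
f 5 10 6
f 3 5 12
f 7 3 11
f 9 7 8
f 10 9 2
f 14 13 16
f 14 16 15
f 16 13 17
f 16 17 15
f 17 13 18
f 17 18 15
f 18 13 19
f 18 19 15
f 19 13 20
f 19 20 15
f 20 13 21
f 20 21 15
f 21 13 22
f 21 22 15
f 22 13 23
f 22 23 15
f 23 13 24
f 23 24 15
f 24 13 14
f 24 14 15
f 26 25 28
f 26 28 27
f 28 25 29
f 28 29 27
f 29 25 30
f 29 30 27
f 30 25 31
f 30 31 27
f 31 25 32
f 31 32 27
f 32 25 33
f 32 33 27
f 33 25 34
f 33 34 27
f 34 25 35
f 34 35 27
f 35 25 36
f 35 36 27
f 36 25 37
f 36 37 27
f 37 25 26
f 37 26 27

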